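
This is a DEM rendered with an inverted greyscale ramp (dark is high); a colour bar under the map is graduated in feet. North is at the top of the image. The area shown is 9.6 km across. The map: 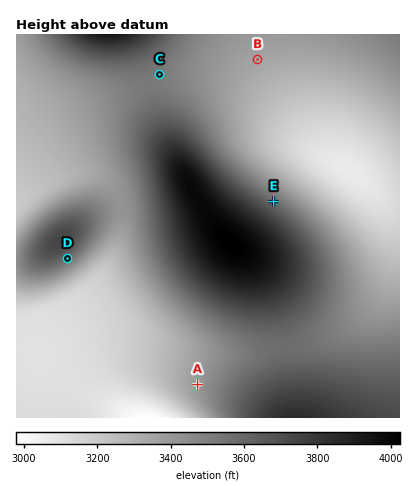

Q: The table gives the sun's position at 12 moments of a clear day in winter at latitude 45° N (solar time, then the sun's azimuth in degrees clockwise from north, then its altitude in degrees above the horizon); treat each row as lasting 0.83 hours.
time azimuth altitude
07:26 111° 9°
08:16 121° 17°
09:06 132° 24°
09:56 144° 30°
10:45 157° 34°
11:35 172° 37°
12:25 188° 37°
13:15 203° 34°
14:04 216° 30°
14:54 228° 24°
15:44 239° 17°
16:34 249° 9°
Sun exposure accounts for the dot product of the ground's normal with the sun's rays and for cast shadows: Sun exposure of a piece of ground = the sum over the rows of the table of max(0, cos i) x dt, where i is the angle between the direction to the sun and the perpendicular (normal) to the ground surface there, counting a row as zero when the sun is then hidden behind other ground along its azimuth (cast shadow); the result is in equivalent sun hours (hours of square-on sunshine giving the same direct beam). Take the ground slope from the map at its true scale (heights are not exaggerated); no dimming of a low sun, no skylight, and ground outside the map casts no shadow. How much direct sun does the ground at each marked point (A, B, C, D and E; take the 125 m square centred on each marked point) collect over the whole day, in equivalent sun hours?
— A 4.1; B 4.3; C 4.2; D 5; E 3.4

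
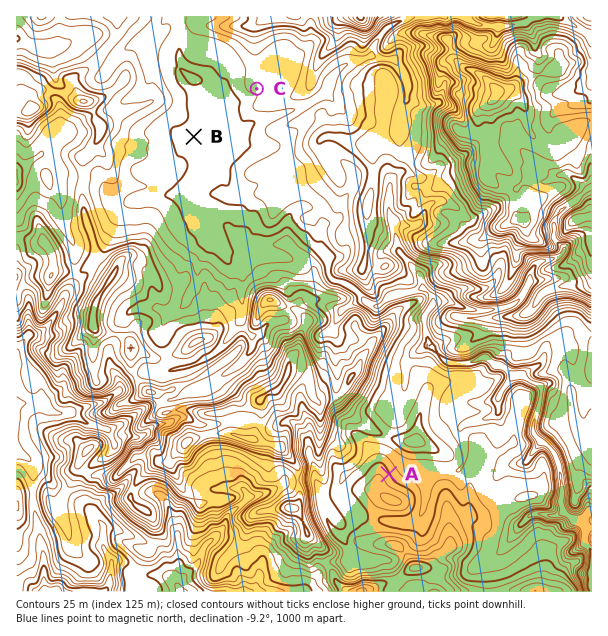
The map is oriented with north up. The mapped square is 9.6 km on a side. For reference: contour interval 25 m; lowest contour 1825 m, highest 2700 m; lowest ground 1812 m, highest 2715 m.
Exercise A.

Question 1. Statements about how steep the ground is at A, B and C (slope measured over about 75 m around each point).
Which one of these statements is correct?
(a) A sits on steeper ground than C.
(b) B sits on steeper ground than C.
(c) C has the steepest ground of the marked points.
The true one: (a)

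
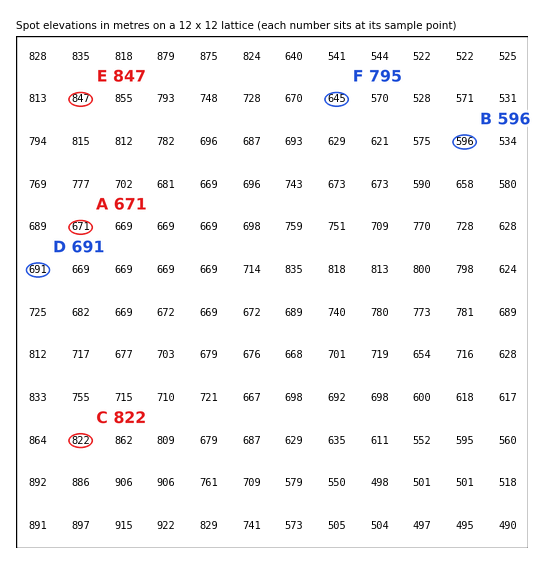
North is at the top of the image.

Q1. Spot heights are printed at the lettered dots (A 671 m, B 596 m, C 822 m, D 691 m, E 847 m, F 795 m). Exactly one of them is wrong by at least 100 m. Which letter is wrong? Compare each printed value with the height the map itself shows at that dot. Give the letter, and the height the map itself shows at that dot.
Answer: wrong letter F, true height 645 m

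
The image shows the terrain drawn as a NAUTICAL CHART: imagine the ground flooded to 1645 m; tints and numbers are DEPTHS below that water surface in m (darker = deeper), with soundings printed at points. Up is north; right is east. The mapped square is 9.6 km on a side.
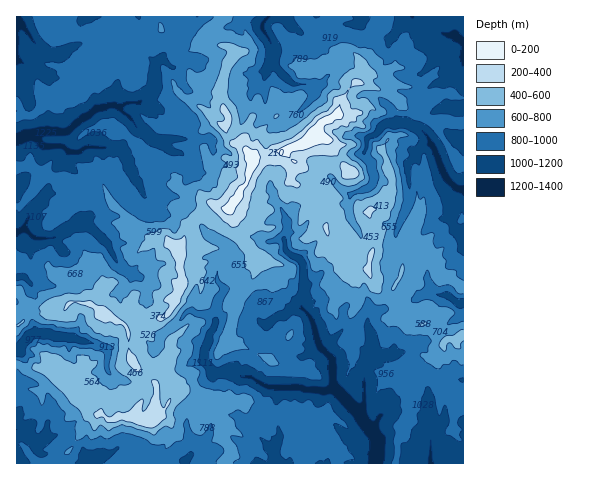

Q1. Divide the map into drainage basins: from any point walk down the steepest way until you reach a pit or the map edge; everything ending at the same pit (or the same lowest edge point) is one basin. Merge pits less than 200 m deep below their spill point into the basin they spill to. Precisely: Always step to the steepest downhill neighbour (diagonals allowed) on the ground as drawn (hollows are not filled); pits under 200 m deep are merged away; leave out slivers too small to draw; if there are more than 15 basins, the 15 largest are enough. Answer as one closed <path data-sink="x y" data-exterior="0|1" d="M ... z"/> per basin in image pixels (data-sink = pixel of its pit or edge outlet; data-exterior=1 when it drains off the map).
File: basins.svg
<path data-sink="376 463" data-exterior="1" d="M286 151l-10 0-10 6-13 1-6 24-15 24-3 2-6 0-13-3-13 9-11 13-2 12-7 9 2 5 3 32-10 23-6 8-16 8-4 0-9-7-7 0-7 6 5 7 2 28 8 11 18 15 1 8-3 24 1-3 12-7 5-13 6-4 10 4 6 7 8-2 6 0 6 3 27-1 7 8 10 5 18 0 9-3 16 8 8 10 0 7-8 16 3 13 89 0 5-10-2-12 5-15 7-11 0-10 2-4-1-33 15-13 11 3 6 15 18 15 4 1 1-54-3 0-5 3-9 0-2 3-17-19-17 2-15-9 2-7-5-10 0-9-10 0-9-3-7-18-13 1-14-13-4-11-7-8-3-7 2-17-10-20-6-6-15-3-8-5 6-18z"/><path data-sink="17 139" data-exterior="1" d="M222 16l-186 1 19 21 49-6 10 23-13 11-14 17-13 12-11 5-14-1-15 16-13 1-5 3 0 46 5 1 10-4 9 9 35 15 13 13 20-2 7 11 6 3 20 23 14 5-20 16-9 19-7 8-9 1-6 7-3 22 16 10 7 1 6-6 7 0 9 7 4 0 12-6 8-6 12-27-3-32-2-5 7-9 2-12 11-13 13-9 19 3 18-26 6-17 0-7-11-14-8-1-4-5-5-11 3-5 0-6-4-7-4-15 7-28 8-12-7-8-18-1-7-4 7-14z"/><path data-sink="463 190" data-exterior="1" d="M361 82l-6 0-4 5-9 14-5 14-14 6-12 19-25 11 9 11-6 18 8 5 15 3 6 6 10 20-2 17 4 10 21 28 16 0 1 2 6 16 9 3 9-1 8-11 4-19 13-11 4-1 15 12 0 10 4 5 9 4 14 11 1-166-16-3-18 2-16-7-23-20z"/><path data-sink="263 28" data-exterior="0" d="M302 16l-56 0-1 16 2 4 0 12-4 4-7 1-9 13-7 28 4 15 4 7 0 6-3 5 7 14 10 3 11 14 13-1 10-6 9 0 26-11 12-19 14-6 3-12 7-12 8-9 6-2 4-7-6-14-10-8-8 1-8 8-13 8-8 3-3-17 5-19-2-4-8-9z"/><path data-sink="17 232" data-exterior="1" d="M31 162l-10 4-5 0 0 100 10 1 9 8 6 1 11-2 10 2 21 0 14-4 8 15 8-5 6 0 7-8 9-19 20-16-14-5-20-23-6-3-7-11-20 2-13-13-35-15z"/><path data-sink="17 350" data-exterior="1" d="M77 302l-9 2-4 5-7 0-7 3-22 2-5 7-7 5 0 37 10 5 23 0 8 11 18 14 20 21 7 0 7 6 24-4 8 6 11 0 3-3 1-35-24-23-3-6 0-18-3-11-23-11-12-11z"/><path data-sink="459 38" data-exterior="0" d="M463 16l-75 0-4 12-14 17-2 12-7 6 4 10-6 9 32 13 23 20 16 7 9-2 24 2z"/><path data-sink="17 20" data-exterior="1" d="M35 16l-19 1 1 102 17-4 15-16 14 1 11-5 13-12 7-10 20-18-10-23-49 6z"/><path data-sink="431 463" data-exterior="1" d="M425 356l-8 4-8 9 1 33-2 4 0 10-7 11-5 15 2 12-4 9 69 1 1-73-5-2-18-15-6-15z"/><path data-sink="17 430" data-exterior="1" d="M18 364l-2 0 0 99 51 1 0-11 13-18 10-25-6-8-20-16-15-18-23 0z"/><path data-sink="276 463" data-exterior="1" d="M241 400l-28 2 7 19-1 14 13 14 0 6-6 8 76 1-1-13 8-16 0-7-8-10-16-8-9 3-18 0-10-5z"/><path data-sink="463 304" data-exterior="1" d="M421 247l-4 1-13 11-4 19-7 10 0 11 5 10-2 7 15 9 17-2 17 19 2-3 9 0 8-4 0-45-15-12-9-4-4-5 0-10z"/><path data-sink="87 463" data-exterior="1" d="M90 410l-10 25-13 18 1 11 92-1 0-4 9-15 2-13 0-6-6-8-10 0-3 5-5 1-9-2-5-5-24 4-7-6-7 0z"/><path data-sink="185 463" data-exterior="1" d="M180 389l-8 4-10 17-7 3 0 4 10 0 6 8-2 19-9 15 0 4 65 1 7-9 0-6-13-14 1-14-7-19-5-4-14 2-6-7z"/><path data-sink="362 17" data-exterior="1" d="M386 16l-82 0 0 6 8 9 2 4-5 19 2 16 9-2 23-17 11 2 7 10 2 0 7-8 0-10 2-5 13-14z"/>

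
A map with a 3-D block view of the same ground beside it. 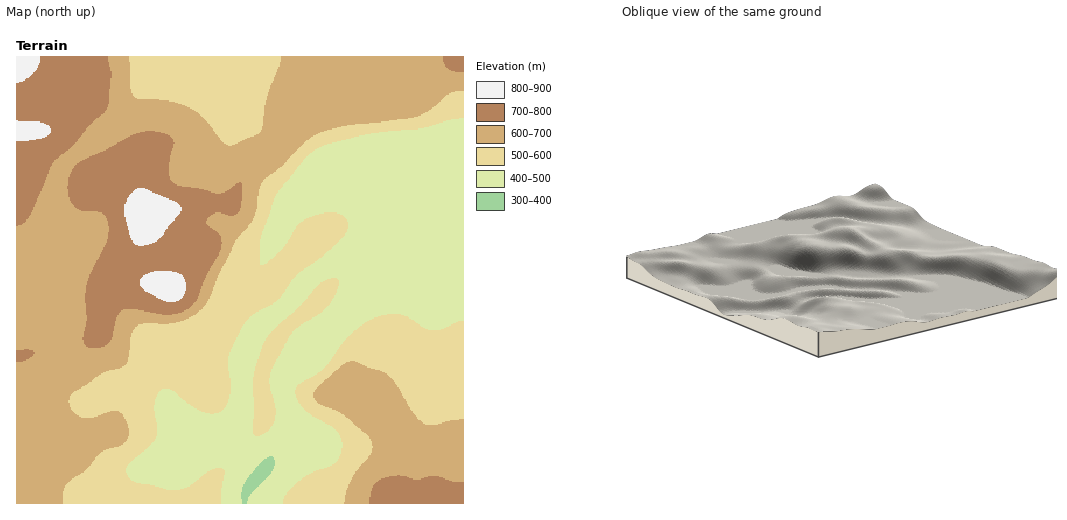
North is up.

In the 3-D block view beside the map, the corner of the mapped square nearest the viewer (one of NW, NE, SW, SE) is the SE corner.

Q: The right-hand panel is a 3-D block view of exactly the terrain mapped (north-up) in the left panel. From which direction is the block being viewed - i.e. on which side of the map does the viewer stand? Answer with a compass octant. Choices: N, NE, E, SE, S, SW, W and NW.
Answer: SE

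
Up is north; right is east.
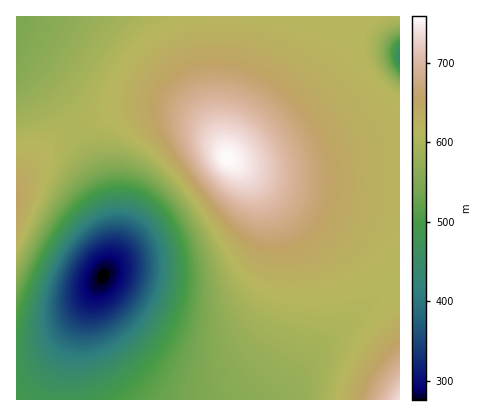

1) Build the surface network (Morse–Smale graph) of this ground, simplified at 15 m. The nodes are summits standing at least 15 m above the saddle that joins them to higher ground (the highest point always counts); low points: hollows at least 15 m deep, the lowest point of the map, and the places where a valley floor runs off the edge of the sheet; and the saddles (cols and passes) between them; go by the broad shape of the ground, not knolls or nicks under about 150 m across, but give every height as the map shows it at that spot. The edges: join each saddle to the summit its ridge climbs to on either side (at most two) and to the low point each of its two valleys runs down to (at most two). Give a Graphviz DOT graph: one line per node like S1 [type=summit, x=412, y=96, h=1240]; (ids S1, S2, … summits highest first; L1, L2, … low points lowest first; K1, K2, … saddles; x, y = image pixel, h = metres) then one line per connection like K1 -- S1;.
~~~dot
graph terrain {
  S1 [type=summit, x=226, y=160, h=759];
  S2 [type=summit, x=400, y=400, h=739];
  S3 [type=summit, x=16, y=202, h=654];
  L1 [type=low, x=102, y=276, h=276];
  L2 [type=low, x=400, y=56, h=444];
  L3 [type=low, x=16, y=18, h=546];
  K1 [type=saddle, x=232, y=16, h=618];
  K2 [type=saddle, x=400, y=286, h=612];
  K3 [type=saddle, x=74, y=128, h=604];
  K1 -- S1;
  K1 -- L2;
  K1 -- L3;
  K2 -- S1;
  K2 -- S2;
  K2 -- L1;
  K3 -- S1;
  K3 -- S3;
  K3 -- L1;
  K3 -- L3;
}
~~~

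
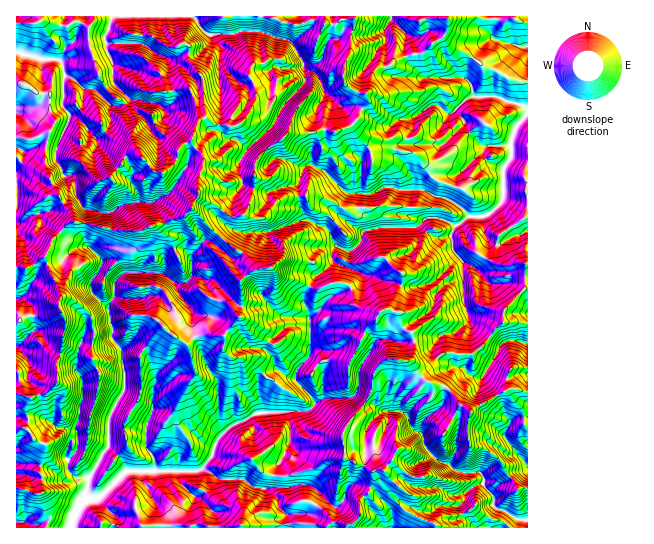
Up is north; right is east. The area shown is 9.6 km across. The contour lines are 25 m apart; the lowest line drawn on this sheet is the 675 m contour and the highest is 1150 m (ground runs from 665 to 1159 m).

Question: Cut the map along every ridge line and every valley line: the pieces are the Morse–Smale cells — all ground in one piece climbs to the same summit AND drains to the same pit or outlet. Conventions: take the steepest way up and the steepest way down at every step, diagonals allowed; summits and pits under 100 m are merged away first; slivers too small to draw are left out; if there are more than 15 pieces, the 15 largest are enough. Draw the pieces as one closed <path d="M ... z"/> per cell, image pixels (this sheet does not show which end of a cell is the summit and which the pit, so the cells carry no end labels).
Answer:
<path d="M193 209l-11 8-12 3-5 4-14 1-10 6-26 0-42-10-13 12 9 6 8 1 12 7 12 12 0 7-10 16 0 7 1 4 16 14 5 24-2 4-22-2-6 5-4 9-3 24 4 4 3 8 0 16-8 32-17-3-5-5-15-7-12 3-10-1 1 110 265 0 1-9 3-4 23-2 8-11 3-8-10-9-38 2 4-21 5-5 8-16 2-20-4-12 22-2 14-13 0-25-18-12 4-4 2-26-3-20-4-6 0-8 5-11-24-9-12-9-16 1-12-14-20-14z"/><path d="M354 16l-337 0-1 205 6 0 8-5 9-1 6 9 14 8 14-11 42 10 26 0 10-6 14-1 5-4 15-4 7-7 0-4 7-10 0-10 4-6 10-2 8 4 22 0 10-4 2-2 0-10 5-10 23-16 6-7 18 1 14-4 14 3 16-7 6-6 3-8 8-10-2-8-9-1-12-7-2-10 2-13 6-11 0-17 2-5z"/><path d="M527 16l-78 0-4 18-23 19-7 0-20 7-8 7-9 1-6 6-3 16-2 3 1 8-8 10-3 8-6 6-16 7-6-3-22 4-18-1-6 7-17 10-11 16 0 24-7 20-5 6-6 2-7-1-13-11-19-9-6 9 0 4 33 32 20 14 12 14 16-1 6 7 28 10 3 0 5-8 10-6 8-10 9 4 7-14 11-8 5-12 13-3 36 0 5-3 16 12 15-1 2 2 0 9 9 14 14 7 15 16 15 0 12-8 10 0z"/><path d="M394 359l-7 0-10 8-4 10 0 10-5 12-21 27-4 9 2 14-1 8 29 14 0 11-4 11-9 8 0 14-7 8 0 4 122 1-5-8-6-3-4-10 5-13 14-10 4 0 8 8 6-7 9-4 3-4-6-14-9-8-11-7-10-1-4-4-1-24 3-8-10-6-16-18-19-6-7-7-8-13z"/><path d="M343 283l-10 0-15 6-8-2-6 10 0 8 4 6 3 20-2 26-4 4 18 12 0 25-14 13-22 2 4 12-2 20-8 16-5 5-4 21 38-2 9 6 1 6-11 16-23 2-3 4 0 9 70-1 0-4 7-8 0-14 9-8 4-11 0-11-29-14 0-26 24-32 5-12 0-10 4-10 10-8 20 2 6-4 2-6-2-16-12-10-3-13-13-3-8 6-19-8-7-20z"/><path d="M421 225l-7 3-36 0-13 3-5 12-11 8-4 12-4 2-8-4-8 10-10 6-6 9 9 3 15-6 10 0 8 4 7 20 19 8 8-6 13 3 3 13 11 8 3 8-2 16-5 4 7 2 4 4 8 0 16-14 20 2 10-2 8-5 23-27-1-3 2-9 23-22 0-10-11-1-12 8-15 0-15-16-14-7-9-14 0-9-2-2-15 1z"/><path d="M61 233l-9 8-7 14 4 16 11 20 1 6-2 10 6 12-2 27-7 19 1 17-8 10-16 5-16-4-1 24 10 2 12-3 15 7 5 5 17 3 8-32 0-16-3-8-4-4 3-24 4-9 6-5 22 2 2-5-5-23-16-14-1-4 0-7 8-9 2-14-12-12z"/><path d="M527 288l-22 21-2 9 1 3-23 27-8 5-10 2-20-2-16 14-8 0-6-6 6 13 7 7 19 6 16 18 9 6 36-20 2-2-1-11 2-7 4-3 15-1z"/><path d="M447 16l-92 0-4 18 0 17-7 15 0 17 13 9 9 1 3-3 3-16 6-6 9-1 15-10 20-4 11-10 6-3 8-10z"/><path d="M45 257l-12 8 3 12-11 17-4 3 12 12-1 12 3 9-16 15-3 1 7 5 6 11-1 12-3 3-9 2 0 14 13 4 17-4 10-8 0-20 4-8 3-22 2-5 0-11-6-12 2-10-1-6-11-20z"/><path d="M507 391l-29 14-7 6-3 8 0 19 5 9 10 1 11 7 9 8 7 14 5-5 13-3 0-43-4-3 0-9-3-7z"/><path d="M510 477l-13 8-6 7-8-8-4 0-14 10-1 7-4 4 1 6 3 6 6 3 7 8 51-1 0-38-10 0z"/><path d="M254 176l-11 5-22 0-8-4-7 0-7 8 0 12 18 8 13 11 11 0 7-7 7-20z"/><path d="M39 215l-5 0-12 6-6 1 0 8 8 11 1 9 8 14 12-7 7-16 8-8-7-6-8-3z"/><path d="M33 265l-4 3-10-1-3 2 1 76 2 0 16-15-3-9 1-12-12-12 4-3 11-17 0-7z"/>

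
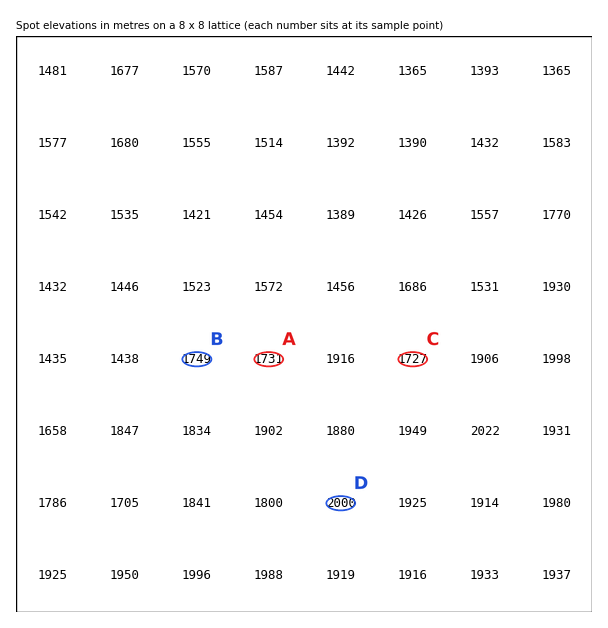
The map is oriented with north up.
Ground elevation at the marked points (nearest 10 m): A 1730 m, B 1750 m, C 1730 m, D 2000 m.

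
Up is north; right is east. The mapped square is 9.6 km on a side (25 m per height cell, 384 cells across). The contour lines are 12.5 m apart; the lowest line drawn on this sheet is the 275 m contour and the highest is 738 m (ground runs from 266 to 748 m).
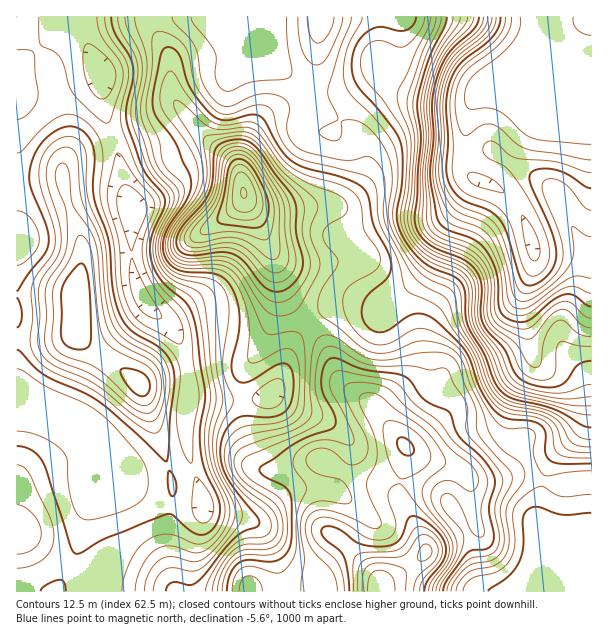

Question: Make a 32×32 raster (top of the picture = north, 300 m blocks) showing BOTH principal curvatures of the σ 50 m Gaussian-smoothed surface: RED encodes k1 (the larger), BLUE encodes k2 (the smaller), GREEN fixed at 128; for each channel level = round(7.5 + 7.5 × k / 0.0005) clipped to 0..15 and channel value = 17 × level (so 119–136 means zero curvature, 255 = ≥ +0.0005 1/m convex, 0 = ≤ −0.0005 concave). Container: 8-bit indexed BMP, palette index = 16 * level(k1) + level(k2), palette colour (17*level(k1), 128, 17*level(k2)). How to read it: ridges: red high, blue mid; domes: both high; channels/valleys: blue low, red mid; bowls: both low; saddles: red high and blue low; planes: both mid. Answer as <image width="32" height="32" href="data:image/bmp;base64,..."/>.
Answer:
<image width="32" height="32" href="data:image/bmp;base64,Qk02CAAAAAAAADYEAAAoAAAAIAAAACAAAAABAAgAAAAAAAAEAAATCwAAEwsAAAABAAAAAAAAAIAAABGAAAAigAAAM4AAAESAAABVgAAAZoAAAHeAAACIgAAAmYAAAKqAAAC7gAAAzIAAAN2AAADugAAA/4AAAACAEQARgBEAIoARADOAEQBEgBEAVYARAGaAEQB3gBEAiIARAJmAEQCqgBEAu4ARAMyAEQDdgBEA7oARAP+AEQAAgCIAEYAiACKAIgAzgCIARIAiAFWAIgBmgCIAd4AiAIiAIgCZgCIAqoAiALuAIgDMgCIA3YAiAO6AIgD/gCIAAIAzABGAMwAigDMAM4AzAESAMwBVgDMAZoAzAHeAMwCIgDMAmYAzAKqAMwC7gDMAzIAzAN2AMwDugDMA/4AzAACARAARgEQAIoBEADOARABEgEQAVYBEAGaARAB3gEQAiIBEAJmARACqgEQAu4BEAMyARADdgEQA7oBEAP+ARAAAgFUAEYBVACKAVQAzgFUARIBVAFWAVQBmgFUAd4BVAIiAVQCZgFUAqoBVALuAVQDMgFUA3YBVAO6AVQD/gFUAAIBmABGAZgAigGYAM4BmAESAZgBVgGYAZoBmAHeAZgCIgGYAmYBmAKqAZgC7gGYAzIBmAN2AZgDugGYA/4BmAACAdwARgHcAIoB3ADOAdwBEgHcAVYB3AGaAdwB3gHcAiIB3AJmAdwCqgHcAu4B3AMyAdwDdgHcA7oB3AP+AdwAAgIgAEYCIACKAiAAzgIgARICIAFWAiABmgIgAd4CIAIiAiACZgIgAqoCIALuAiADMgIgA3YCIAO6AiAD/gIgAAICZABGAmQAigJkAM4CZAESAmQBVgJkAZoCZAHeAmQCIgJkAmYCZAKqAmQC7gJkAzICZAN2AmQDugJkA/4CZAACAqgARgKoAIoCqADOAqgBEgKoAVYCqAGaAqgB3gKoAiICqAJmAqgCqgKoAu4CqAMyAqgDdgKoA7oCqAP+AqgAAgLsAEYC7ACKAuwAzgLsARIC7AFWAuwBmgLsAd4C7AIiAuwCZgLsAqoC7ALuAuwDMgLsA3YC7AO6AuwD/gLsAAIDMABGAzAAigMwAM4DMAESAzABVgMwAZoDMAHeAzACIgMwAmYDMAKqAzAC7gMwAzIDMAN2AzADugMwA/4DMAACA3QARgN0AIoDdADOA3QBEgN0AVYDdAGaA3QB3gN0AiIDdAJmA3QCqgN0Au4DdAMyA3QDdgN0A7oDdAP+A3QAAgO4AEYDuACKA7gAzgO4ARIDuAFWA7gBmgO4Ad4DuAIiA7gCZgO4AqoDuALuA7gDMgO4A3YDuAO6A7gD/gO4AAID/ABGA/wAigP8AM4D/AESA/wBVgP8AZoD/AHeA/wCIgP8AmYD/AKqA/wC7gP8AzID/AN2A/wDugP8A/4D/AIWGd4eHhpaourayuOu5lYeXY3T5yrfSkDBSg4V3d4eHl4aGh4iGhZe4lpG467i0ppV0xPjJ1Pb6oXO1o4WHh4eZqJaGh4eGlqeGcZXmhIKztrflpHST+/3gxeu0hHeHh6mZhoWHh4eHloVRc9NhQqfr6qdzU5T3xpC32YN0doeHmJeGdnZ3d4amllFiwnODxNeVg4OGxtRwctakU2R2hnaXh3Z2dnZ2hreXcILFp7WUo4N1l6impGKF2KeVhJaol5iHhoaHh3Z2t5SQt/vZp5aXp6aXlqWmlcbax8amtcfomJeGh5iHdZbGgZDp6qimx9rJhXSmuLnHx6iFhZaUk5aXh4eHh4WExraApNinl6enqKWCdbjZuZeFhHSWubiTY4aGdnV0c5X2pHCVx7aFZYSTgoWn1reHlZWmxOX6+sSUdoWFdHSGyfmUcHS1tHNDdKWXuMm4hmWFuOjDk5aUopV1hIV2hsfp+6aAdMfHhWJzqMnXyLimhYbm1mNSUWCDlYSWmKfG59jKtJCVucm4hHKn2LaGhqamqPq4hGRSdJaYo7i6uMbGp6eigJanl7eWg7XYl2Vlhpe4+biztJKXt6eCl7nItqV1c3Fip5eGtpeVpaaFZWWGp7bkg2KUsrjIhHKGt9jHhWNxcnWmhoW2p5aVhoZmdYant+WDUGGCyOl0kpe56Md0cYGUlJRkdba2pnV2hnaFlaeo+siEcHCW55STp7j413NwkNSzcVN1uNi4loaHl6fFtbfb6LaDYGPElXRllffYg4DA+PmWgpTH6billZep2dbEpqfFpoRhU7WWZVSF+NmTkMD6/fmllNbnhmRlhrfXtWNThKW3hHF0x6d1dLb3p4NwgLT69/a31rd1dHaWxsWSUWJ1l7eTcYbXloWF19aFc2NAcJC09fr5x7S1t7motqalooR2lIJzuNiFlJbot3VzgnSjkEHW+umlpKaoqLbI2aVyUmNzhKbZuZWTp+mnhoKRuNmTYPf7yHN0hoaFpsjoplBhhYe21riXhoSnybmWgYPHp3PC9vrGYlN0dHWnuOjIgZCmubaGhYV2dYWnuJWQlbeFt/Sz1MNyZHZ2h7iYyOmSgJaohnV1hnZ2hZamhJG3ubj4tUKUxaWGh4enqIfG5nNwhZeGdnd3h3eHlpZ0gpbI6dd0U3Smp5aHl6aHldXlY2B1hoZ3d3eHd4eXh2RSZLf3pmR1hYWFhZamlWWF1/d0UGN2d3d3h4d3h5iGc1N0xeinhIeHd3aGt7d1VHXH96VScYOFd4eHh4eHh4WTlqfWyKeFh4eHhobIt3ZkdrbXtqWWopOGh4eHiIeHhZSoubaUdHZ3h3eFhsnJprWmusrH5/rms5WHh5g="/>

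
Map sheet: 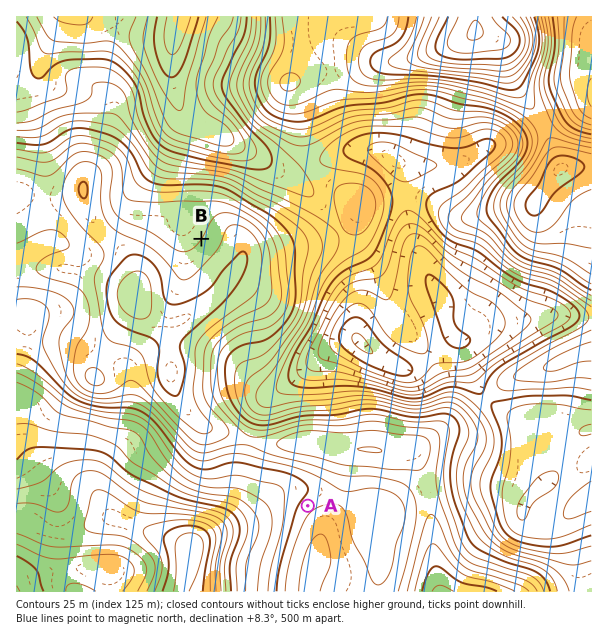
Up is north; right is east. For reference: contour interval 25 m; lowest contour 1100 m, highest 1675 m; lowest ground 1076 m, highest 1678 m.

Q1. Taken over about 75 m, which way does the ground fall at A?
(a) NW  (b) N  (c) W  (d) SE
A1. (a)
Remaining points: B NW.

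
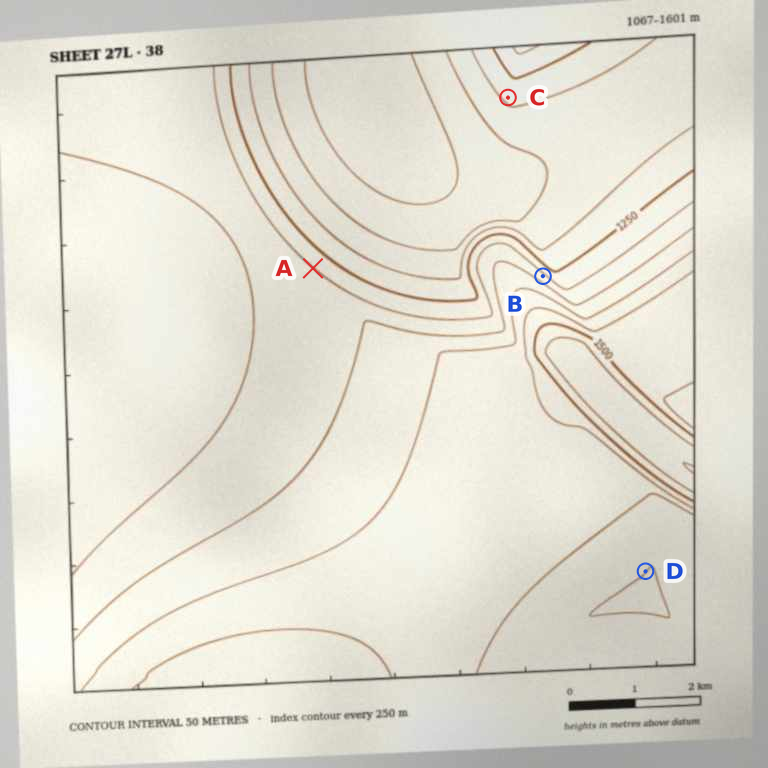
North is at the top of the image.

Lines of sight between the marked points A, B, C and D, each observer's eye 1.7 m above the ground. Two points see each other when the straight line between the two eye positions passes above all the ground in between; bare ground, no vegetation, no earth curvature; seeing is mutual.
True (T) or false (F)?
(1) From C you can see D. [F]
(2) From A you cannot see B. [T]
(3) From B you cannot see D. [T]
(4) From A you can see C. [T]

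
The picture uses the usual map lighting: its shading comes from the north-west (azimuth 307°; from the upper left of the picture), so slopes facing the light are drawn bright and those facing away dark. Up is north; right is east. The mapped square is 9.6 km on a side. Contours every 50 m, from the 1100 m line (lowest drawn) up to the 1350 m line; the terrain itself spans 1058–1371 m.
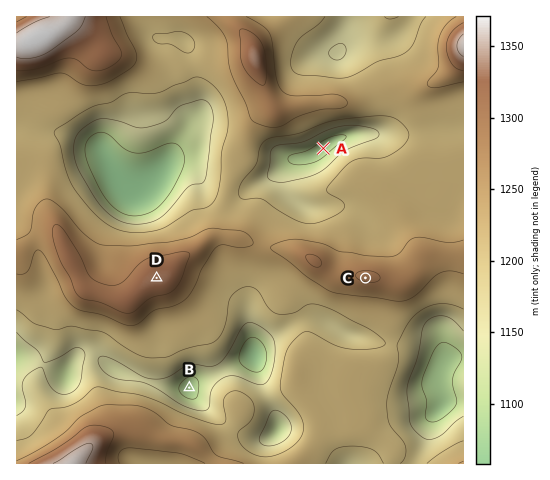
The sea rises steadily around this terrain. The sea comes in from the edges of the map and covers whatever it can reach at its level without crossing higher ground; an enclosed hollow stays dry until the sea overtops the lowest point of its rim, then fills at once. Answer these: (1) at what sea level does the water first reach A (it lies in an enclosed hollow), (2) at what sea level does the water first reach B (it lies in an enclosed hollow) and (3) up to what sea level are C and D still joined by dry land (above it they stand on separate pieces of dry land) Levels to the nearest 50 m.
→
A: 1200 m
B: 1150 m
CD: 1250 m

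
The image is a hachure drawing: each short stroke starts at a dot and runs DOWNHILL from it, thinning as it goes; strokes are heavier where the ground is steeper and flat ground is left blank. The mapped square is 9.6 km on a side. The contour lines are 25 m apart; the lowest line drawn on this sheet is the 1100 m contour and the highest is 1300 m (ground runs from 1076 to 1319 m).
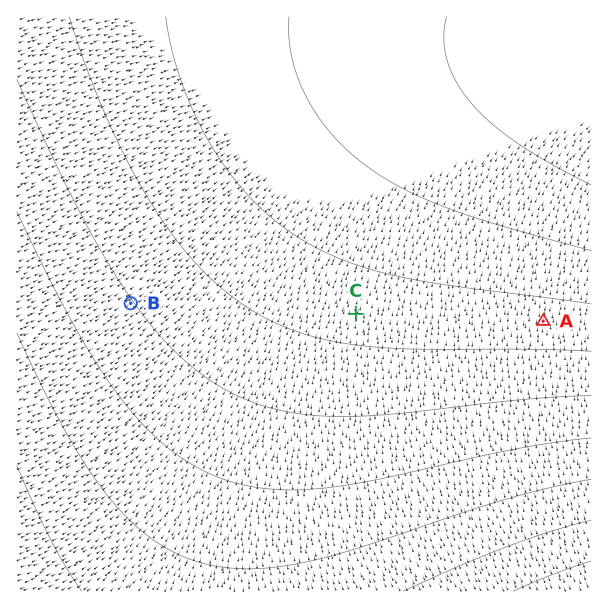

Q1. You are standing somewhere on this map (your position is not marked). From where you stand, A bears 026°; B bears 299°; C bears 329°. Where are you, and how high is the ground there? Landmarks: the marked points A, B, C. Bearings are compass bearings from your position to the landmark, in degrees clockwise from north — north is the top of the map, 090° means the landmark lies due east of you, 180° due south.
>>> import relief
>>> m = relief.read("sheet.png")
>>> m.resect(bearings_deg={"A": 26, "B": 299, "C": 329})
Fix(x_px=461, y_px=488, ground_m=1240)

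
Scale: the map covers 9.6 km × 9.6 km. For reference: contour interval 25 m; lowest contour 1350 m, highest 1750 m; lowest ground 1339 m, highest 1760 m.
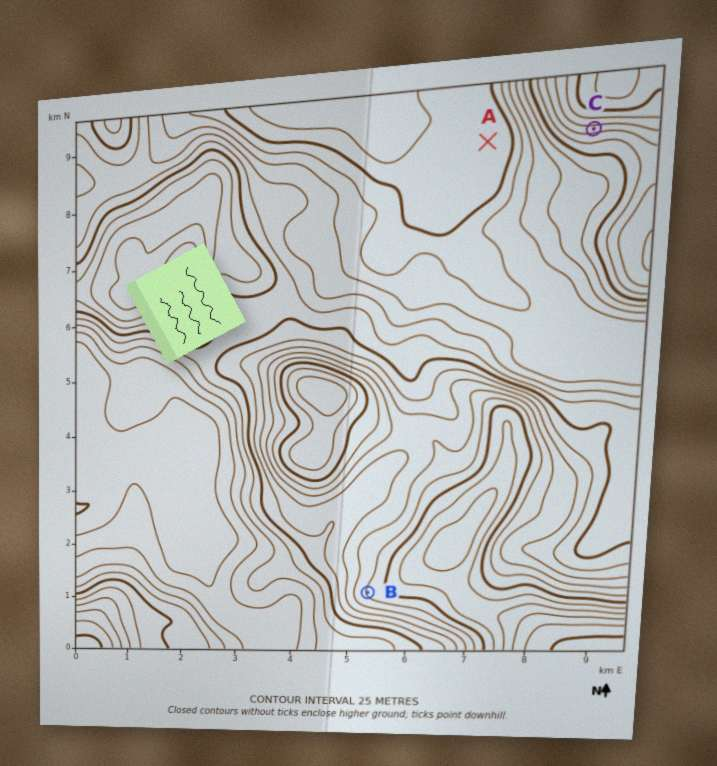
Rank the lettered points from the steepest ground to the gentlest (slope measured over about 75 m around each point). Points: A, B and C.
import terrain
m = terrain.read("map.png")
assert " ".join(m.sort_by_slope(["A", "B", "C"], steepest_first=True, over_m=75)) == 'C B A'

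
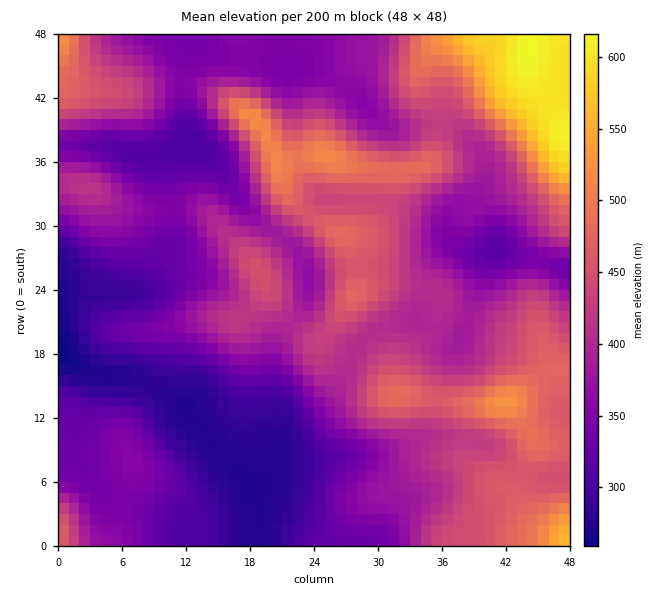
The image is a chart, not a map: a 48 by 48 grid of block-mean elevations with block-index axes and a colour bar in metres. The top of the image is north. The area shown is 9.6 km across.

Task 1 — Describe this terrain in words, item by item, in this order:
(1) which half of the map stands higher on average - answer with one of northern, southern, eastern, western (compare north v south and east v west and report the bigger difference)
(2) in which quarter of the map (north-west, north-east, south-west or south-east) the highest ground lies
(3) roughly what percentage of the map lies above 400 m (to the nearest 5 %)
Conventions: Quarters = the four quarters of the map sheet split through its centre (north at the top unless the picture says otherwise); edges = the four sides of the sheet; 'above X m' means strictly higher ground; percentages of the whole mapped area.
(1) Taken as a whole, the eastern half is higher than the western.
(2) Look to the north-east quarter for the highest ground.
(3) About 45 % of the map lies above 400 m.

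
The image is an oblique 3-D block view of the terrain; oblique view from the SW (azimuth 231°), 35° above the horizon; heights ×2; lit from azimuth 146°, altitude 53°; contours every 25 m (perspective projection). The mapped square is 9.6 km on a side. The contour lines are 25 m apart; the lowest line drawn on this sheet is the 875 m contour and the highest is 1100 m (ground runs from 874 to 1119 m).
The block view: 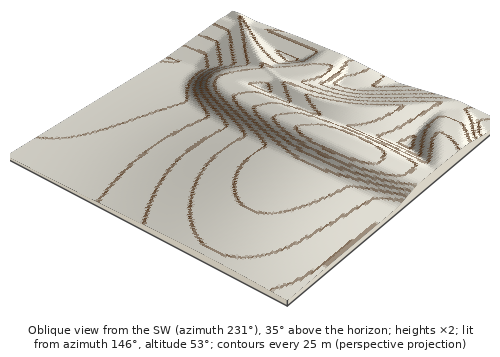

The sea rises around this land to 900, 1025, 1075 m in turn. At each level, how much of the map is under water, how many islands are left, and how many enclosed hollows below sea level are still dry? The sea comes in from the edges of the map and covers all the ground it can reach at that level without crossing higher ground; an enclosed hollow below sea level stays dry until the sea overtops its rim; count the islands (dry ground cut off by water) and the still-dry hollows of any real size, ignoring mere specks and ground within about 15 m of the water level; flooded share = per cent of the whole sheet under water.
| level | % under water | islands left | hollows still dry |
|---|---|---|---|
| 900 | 9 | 0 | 0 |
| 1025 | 81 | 0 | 0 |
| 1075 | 95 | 1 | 0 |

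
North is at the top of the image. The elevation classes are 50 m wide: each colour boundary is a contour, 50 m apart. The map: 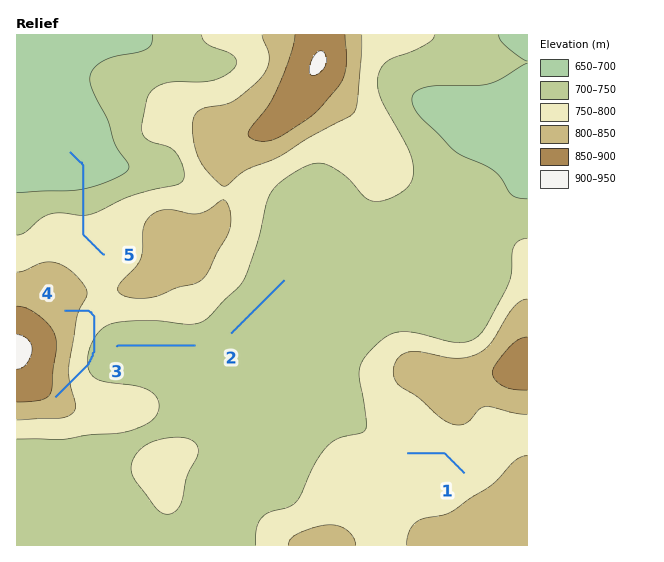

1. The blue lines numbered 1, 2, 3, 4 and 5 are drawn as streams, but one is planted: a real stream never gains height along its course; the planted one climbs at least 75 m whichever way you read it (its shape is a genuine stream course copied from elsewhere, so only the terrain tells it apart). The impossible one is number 4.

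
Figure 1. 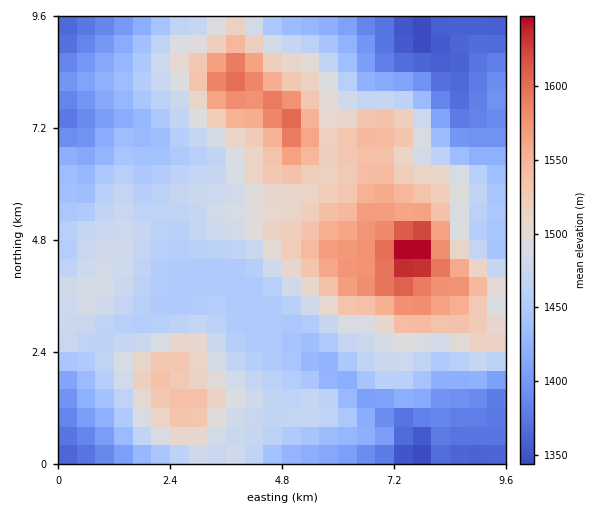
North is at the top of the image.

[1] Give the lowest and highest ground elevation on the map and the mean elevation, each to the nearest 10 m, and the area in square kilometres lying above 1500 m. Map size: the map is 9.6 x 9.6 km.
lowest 1330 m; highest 1660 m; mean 1470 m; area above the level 27.4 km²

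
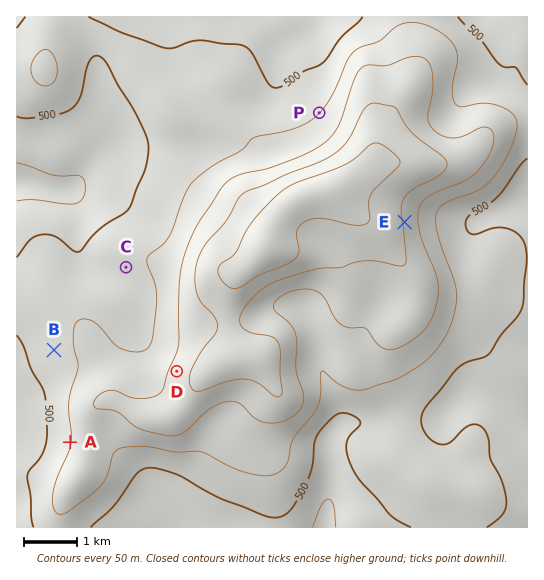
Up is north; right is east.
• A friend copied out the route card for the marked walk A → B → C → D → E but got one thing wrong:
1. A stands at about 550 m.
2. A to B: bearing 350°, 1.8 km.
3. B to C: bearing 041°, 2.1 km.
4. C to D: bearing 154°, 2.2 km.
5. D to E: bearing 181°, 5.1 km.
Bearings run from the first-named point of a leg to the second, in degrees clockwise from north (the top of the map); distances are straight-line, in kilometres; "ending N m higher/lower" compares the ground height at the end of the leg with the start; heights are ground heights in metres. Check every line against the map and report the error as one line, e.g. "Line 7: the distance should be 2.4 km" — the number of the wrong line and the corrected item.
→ Line 5: the bearing should be 057°.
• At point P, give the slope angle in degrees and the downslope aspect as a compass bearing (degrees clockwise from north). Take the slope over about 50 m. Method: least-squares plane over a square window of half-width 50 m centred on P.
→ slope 5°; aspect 314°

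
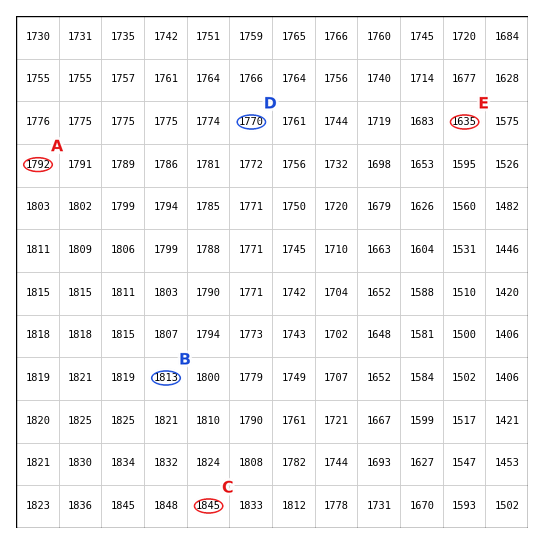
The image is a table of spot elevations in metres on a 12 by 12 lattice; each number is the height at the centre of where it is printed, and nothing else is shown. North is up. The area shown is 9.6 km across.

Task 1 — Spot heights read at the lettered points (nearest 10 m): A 1790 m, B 1810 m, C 1840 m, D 1770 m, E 1630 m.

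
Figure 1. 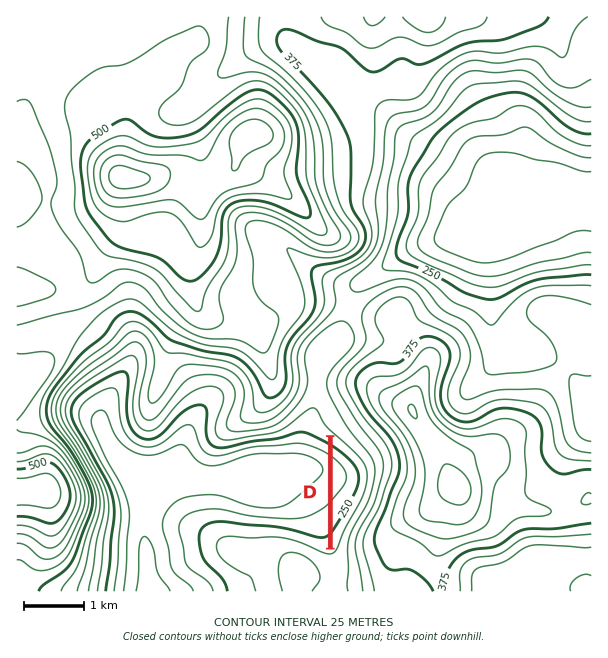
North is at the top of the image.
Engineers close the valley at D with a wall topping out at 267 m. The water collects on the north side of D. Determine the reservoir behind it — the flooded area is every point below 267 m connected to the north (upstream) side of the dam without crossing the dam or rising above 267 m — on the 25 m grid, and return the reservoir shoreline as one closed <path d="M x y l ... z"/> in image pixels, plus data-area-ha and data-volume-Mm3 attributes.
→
<path d="M333 438l0 108 15-28 8-14 8-18 0-16-3-6-11-13-17-13z" data-area-ha="58" data-volume-Mm3="14.71"/>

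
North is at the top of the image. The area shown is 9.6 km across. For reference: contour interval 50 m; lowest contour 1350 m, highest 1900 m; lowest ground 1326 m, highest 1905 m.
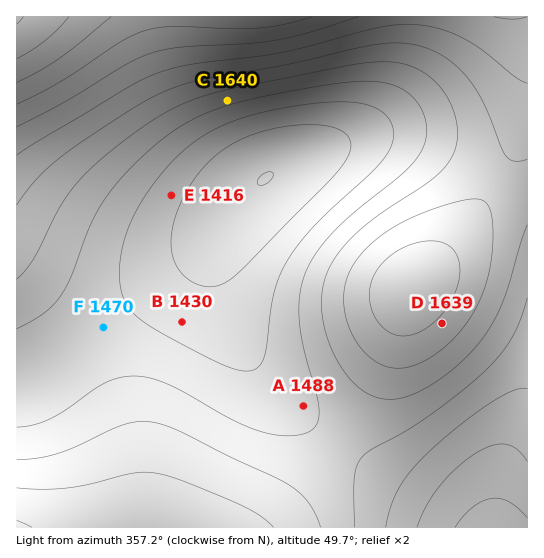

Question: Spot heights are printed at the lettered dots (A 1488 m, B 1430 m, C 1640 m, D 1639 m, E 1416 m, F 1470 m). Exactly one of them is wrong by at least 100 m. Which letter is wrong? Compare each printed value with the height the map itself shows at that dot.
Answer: C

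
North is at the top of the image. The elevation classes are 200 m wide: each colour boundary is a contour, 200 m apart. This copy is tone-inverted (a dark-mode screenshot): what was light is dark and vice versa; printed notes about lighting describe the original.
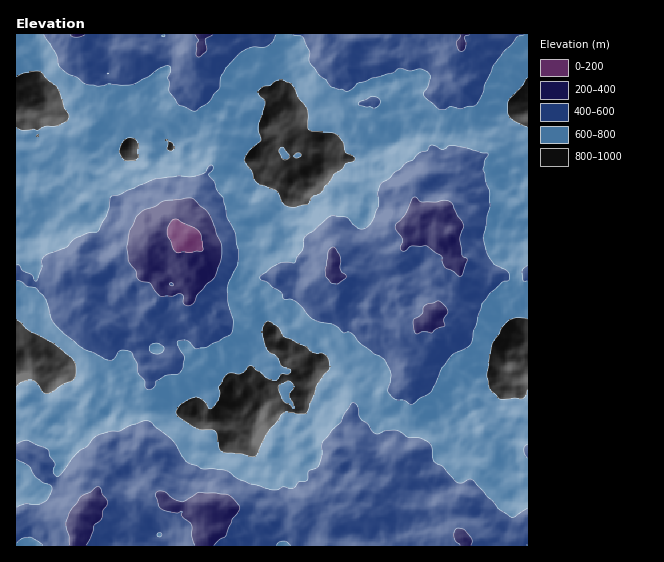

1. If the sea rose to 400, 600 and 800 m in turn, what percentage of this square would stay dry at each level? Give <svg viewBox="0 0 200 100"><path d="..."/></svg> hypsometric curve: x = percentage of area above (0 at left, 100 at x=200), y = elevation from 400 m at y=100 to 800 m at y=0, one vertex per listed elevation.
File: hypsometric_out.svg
<svg viewBox="0 0 200 100"><path d="M187 100l-83-50-85-50"/></svg>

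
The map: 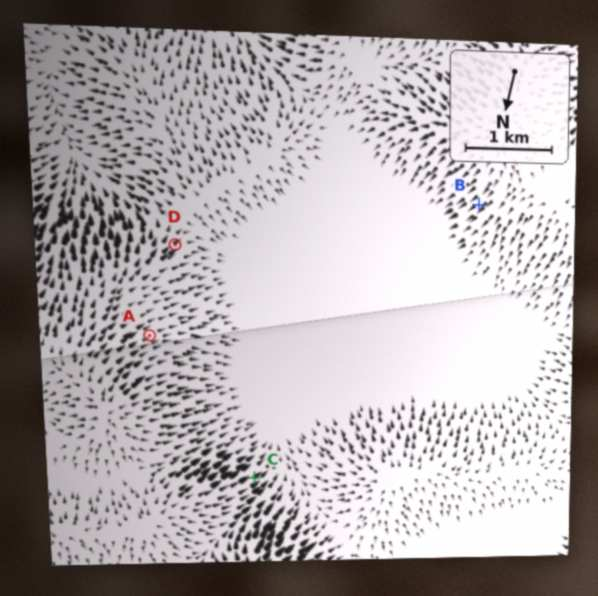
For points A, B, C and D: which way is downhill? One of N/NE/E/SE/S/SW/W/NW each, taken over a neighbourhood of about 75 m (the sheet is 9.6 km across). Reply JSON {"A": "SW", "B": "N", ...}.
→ {"A": "SW", "B": "NE", "C": "SW", "D": "SW"}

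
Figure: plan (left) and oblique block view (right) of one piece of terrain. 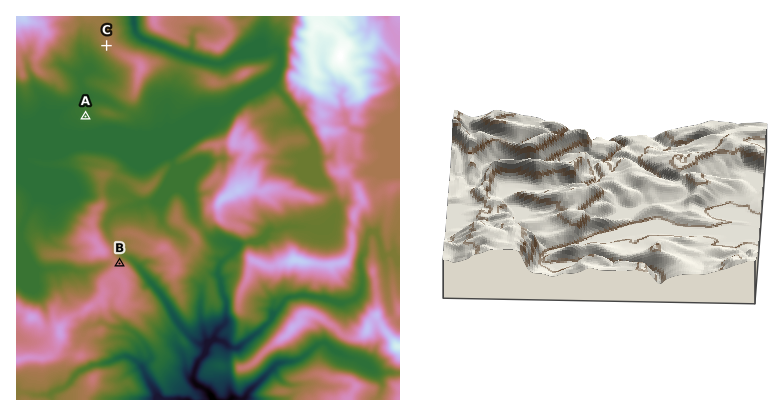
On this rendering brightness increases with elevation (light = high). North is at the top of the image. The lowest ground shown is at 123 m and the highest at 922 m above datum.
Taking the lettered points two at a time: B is higher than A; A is lower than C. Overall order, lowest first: A C B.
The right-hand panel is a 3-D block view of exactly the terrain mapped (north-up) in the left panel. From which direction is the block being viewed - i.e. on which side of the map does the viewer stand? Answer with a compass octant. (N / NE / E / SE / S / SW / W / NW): N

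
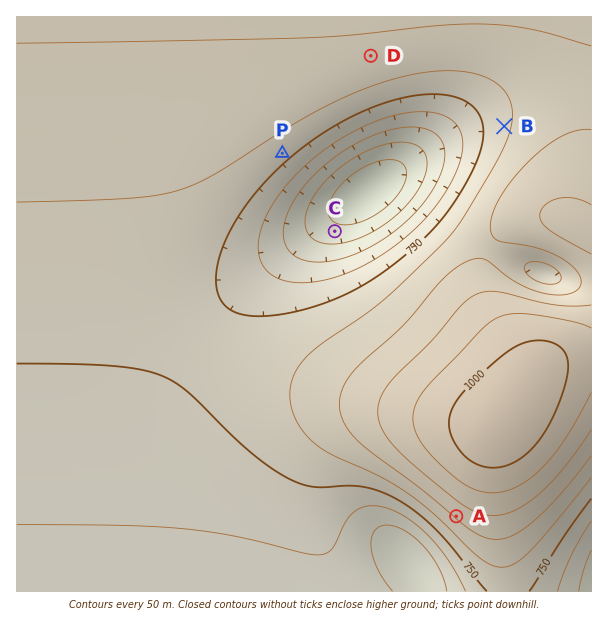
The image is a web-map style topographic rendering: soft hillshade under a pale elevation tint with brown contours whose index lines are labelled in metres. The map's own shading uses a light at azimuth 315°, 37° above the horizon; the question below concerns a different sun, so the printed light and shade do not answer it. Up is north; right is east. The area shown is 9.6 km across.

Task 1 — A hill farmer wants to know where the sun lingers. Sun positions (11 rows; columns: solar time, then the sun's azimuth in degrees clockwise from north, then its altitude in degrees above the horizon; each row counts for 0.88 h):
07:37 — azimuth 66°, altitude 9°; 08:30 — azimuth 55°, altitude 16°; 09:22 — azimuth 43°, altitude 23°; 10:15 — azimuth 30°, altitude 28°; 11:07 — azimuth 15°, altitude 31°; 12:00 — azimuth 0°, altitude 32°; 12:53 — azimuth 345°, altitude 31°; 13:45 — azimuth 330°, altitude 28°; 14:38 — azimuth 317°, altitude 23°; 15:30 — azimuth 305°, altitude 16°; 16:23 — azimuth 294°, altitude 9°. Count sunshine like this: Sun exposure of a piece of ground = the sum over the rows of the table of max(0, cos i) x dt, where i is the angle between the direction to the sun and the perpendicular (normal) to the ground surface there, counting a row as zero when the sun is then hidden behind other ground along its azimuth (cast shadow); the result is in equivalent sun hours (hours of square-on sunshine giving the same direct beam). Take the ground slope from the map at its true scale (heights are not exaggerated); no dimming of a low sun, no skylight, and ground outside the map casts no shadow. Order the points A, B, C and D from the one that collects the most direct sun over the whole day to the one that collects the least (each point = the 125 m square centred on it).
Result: C > B > D > A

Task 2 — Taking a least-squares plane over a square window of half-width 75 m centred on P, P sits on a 7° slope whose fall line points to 141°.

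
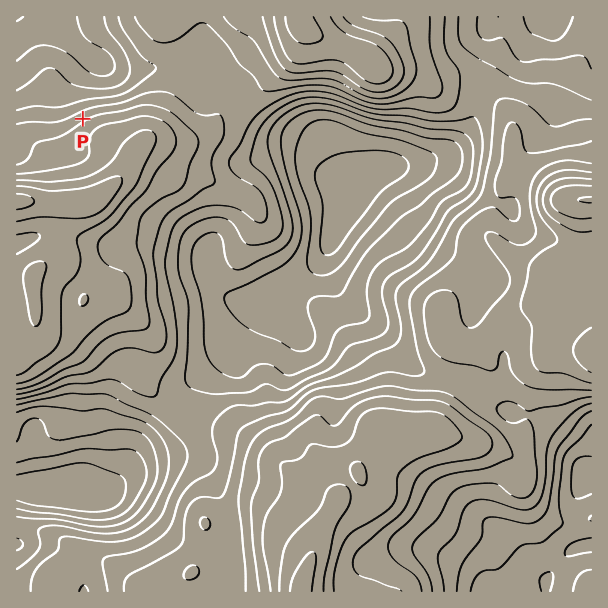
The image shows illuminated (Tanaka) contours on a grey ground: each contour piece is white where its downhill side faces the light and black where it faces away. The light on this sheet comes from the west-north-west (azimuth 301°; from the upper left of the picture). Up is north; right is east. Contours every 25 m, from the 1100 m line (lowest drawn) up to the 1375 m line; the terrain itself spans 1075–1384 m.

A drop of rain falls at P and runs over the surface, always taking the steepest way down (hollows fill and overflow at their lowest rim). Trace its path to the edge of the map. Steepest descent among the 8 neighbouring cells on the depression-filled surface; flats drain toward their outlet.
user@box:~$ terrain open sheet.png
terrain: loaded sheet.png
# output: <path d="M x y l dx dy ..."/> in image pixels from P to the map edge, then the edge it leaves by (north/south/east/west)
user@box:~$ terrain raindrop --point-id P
<path d="M83 119l-9-9 0-24 18-18 0-8-44-43"/>
exit: north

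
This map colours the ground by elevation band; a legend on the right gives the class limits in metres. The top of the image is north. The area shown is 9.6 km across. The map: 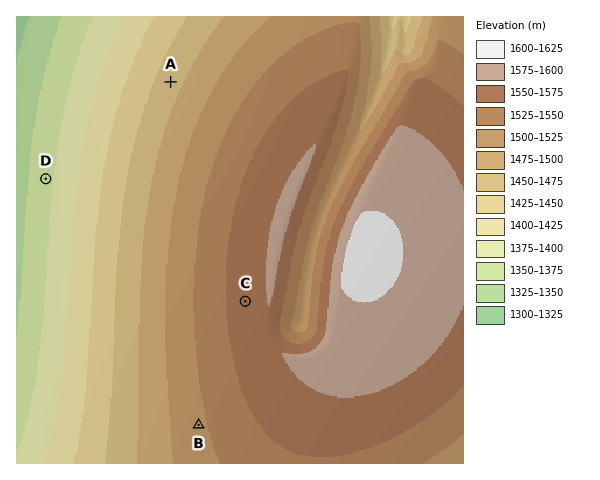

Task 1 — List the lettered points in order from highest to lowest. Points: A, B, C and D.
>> C B A D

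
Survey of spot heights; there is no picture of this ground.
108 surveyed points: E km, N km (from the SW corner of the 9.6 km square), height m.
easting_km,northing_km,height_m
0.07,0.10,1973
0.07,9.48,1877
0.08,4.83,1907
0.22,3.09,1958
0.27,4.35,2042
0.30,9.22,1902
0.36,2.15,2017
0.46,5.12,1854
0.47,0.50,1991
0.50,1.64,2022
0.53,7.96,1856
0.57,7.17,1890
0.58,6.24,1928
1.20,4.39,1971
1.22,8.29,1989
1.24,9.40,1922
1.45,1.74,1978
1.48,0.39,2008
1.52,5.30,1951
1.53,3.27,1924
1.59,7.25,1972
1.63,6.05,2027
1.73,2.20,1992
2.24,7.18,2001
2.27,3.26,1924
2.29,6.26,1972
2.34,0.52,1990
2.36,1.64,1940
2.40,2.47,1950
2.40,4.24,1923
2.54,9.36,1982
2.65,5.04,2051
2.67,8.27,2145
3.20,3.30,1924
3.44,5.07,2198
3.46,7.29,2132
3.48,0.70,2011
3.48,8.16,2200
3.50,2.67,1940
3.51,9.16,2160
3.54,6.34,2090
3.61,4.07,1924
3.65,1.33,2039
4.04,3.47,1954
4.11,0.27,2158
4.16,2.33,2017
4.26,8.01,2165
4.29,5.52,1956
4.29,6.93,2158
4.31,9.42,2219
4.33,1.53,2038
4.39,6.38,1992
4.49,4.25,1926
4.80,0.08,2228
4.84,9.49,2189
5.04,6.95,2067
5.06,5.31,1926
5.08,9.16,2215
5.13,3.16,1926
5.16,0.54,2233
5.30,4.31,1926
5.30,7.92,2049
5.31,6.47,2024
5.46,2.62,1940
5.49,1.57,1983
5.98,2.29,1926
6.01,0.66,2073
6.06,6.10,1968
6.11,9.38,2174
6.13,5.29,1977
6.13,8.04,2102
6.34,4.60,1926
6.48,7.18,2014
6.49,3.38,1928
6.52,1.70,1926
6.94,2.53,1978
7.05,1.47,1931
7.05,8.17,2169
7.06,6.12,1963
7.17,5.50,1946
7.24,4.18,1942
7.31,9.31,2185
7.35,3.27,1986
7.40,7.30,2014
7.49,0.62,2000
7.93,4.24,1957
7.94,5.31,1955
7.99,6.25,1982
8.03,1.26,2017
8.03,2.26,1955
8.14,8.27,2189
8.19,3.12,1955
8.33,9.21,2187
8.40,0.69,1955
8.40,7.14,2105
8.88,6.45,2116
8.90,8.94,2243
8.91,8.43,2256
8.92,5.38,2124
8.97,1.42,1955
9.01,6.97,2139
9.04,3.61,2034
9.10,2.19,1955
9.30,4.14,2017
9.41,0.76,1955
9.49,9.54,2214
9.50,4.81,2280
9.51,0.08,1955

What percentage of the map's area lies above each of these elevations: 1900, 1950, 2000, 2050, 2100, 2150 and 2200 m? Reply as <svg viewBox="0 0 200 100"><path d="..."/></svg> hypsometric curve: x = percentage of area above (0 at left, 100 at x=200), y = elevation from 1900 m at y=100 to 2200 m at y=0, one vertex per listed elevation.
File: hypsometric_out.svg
<svg viewBox="0 0 200 100"><path d="M192 100l-45-17-54-16-30-17-18-17-13-16-20-17"/></svg>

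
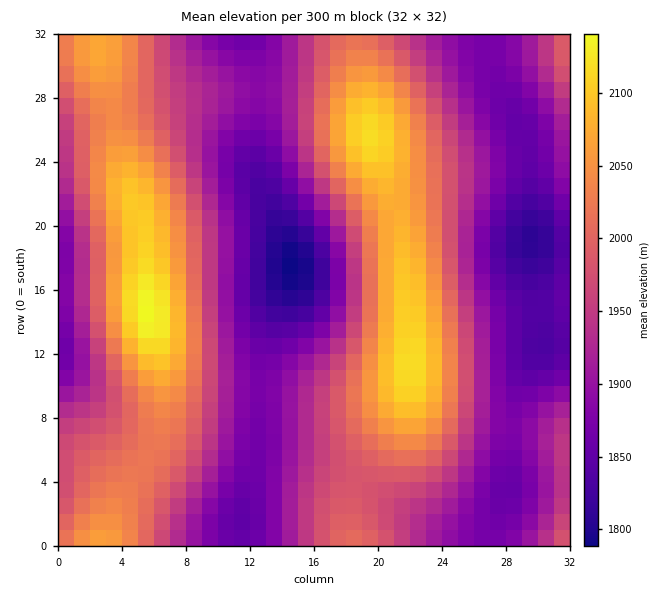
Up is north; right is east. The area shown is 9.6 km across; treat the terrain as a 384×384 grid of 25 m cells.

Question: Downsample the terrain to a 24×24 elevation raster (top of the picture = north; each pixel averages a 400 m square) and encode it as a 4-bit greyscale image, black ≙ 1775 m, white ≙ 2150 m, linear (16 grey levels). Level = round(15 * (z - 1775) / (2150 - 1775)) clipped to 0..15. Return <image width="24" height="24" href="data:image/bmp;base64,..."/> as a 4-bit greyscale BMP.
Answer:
<image width="24" height="24" href="data:image/bmp;base64,Qk2WAQAAAAAAAHYAAAAoAAAAGAAAABgAAAABAAQAAAAAACABAAATCwAAEwsAABAAAAAAAAAAAAAAABEREQAiIiIAMzMzAERERABVVVUAZmZmAHd3dwCIiIgAmZmZAKqqqgC7u7sAzMzMAN3d3QDu7u4A////AKu6h1Q0V4mYdlREaJq6l1QzV4mIdlREV4qqmGQ0V4iId2QzVomqqXVEVoiJmHVEVomaqYZEVniaqoZEV3iJqoZEVnmry5ZEVmeJqpZEVom83KdUVVaKu5dUVnm97adDNEab3KdURWi97adDM0at7aZDNFet7adDI0e+7aZDI0ac3JZDI1i+7ZYyETac3JZDI1i+7JYyESWc24UyI0i93JZCESac24UyIli925ZCETasyoUyElnN24YyI1isyoUyI2nNynUyJHm8yoZDNHrMuXUyNYvdyoZDNHq7qGQzRqzdyoZDNXq6mGVEV63tuXVDRYq6l2VUV6zduGVDRpu6l2ZVV5vLp2REV6u6h2VEV5q6hlREaKzKh1REV4qpdlRFaA=="/>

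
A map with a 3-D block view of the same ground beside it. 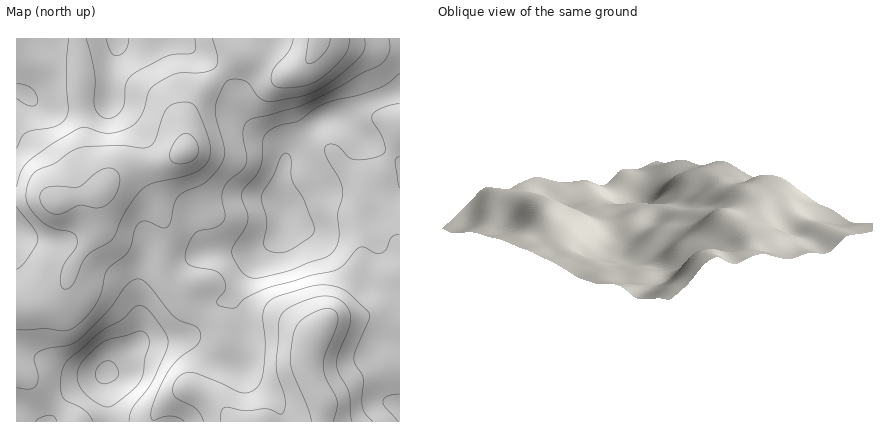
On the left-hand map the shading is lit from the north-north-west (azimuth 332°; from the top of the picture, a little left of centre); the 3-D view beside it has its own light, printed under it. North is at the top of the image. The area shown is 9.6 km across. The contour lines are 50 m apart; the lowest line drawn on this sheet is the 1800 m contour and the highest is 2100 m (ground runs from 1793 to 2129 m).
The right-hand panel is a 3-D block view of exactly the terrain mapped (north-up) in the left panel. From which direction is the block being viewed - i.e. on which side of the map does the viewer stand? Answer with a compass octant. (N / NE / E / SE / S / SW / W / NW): NE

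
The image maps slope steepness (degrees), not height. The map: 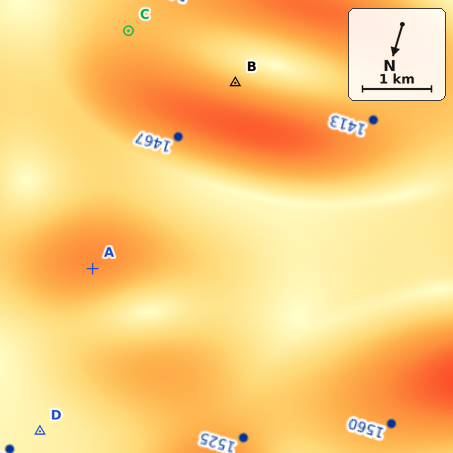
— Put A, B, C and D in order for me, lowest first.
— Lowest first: B C A D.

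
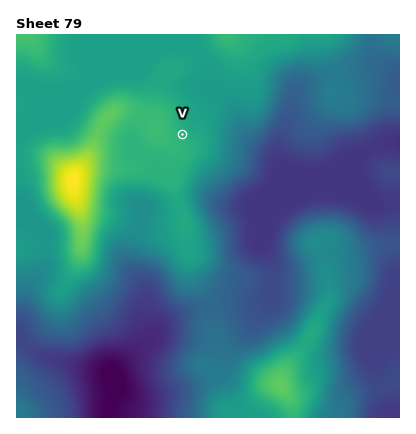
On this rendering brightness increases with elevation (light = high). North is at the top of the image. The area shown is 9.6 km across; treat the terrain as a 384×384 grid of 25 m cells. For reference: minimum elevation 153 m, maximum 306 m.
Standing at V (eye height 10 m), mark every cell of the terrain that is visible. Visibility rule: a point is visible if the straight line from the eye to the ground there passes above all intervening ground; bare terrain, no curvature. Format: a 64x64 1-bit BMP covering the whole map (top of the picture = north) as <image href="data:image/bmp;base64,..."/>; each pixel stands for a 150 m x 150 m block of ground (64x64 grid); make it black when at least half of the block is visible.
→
<image width="64" height="64" href="data:image/bmp;base64,Qk0+AgAAAAAAAD4AAAAoAAAAQAAAAEAAAAABAAEAAAAAAAACAAATCwAAEwsAAAIAAAAAAAAA////AAAAAADwAAAB/AAAAOAAAAH8AAAAwAAAAP4AAAAAAAAA/gAAAAAAAAD/AAAAAAAAAH/wAAAAAAAAP/gAAAAAAAA/+AAAAAAAAD/8AAAAAAAAH/4AAAAAAAAf/gAAAAAAAB//AAAAAAAAH/+AAAAAAAAf/4AAAAAAAB//wAAAAAAAD//AAAAAAAAP/+AAAAAAAA//4AAAAAAAD//wAAAAAAAP//AAAAAAAA//+AAAAAAAD//4AAAAAAAf//gAAAAAAB//+AAABAAAH//4AAAMAAAQf/gAAAwAAAAf+AAAHAAHAB/gAQAcAAfAH8ADAB4AA8AP8A8AHgADgA/8DwAfAAcAD/4fAB8APwAH//8AHwA+AAP//wAfABwAA///AB8AGAAB//8APwAAAAH//wA/AAAAAf//AD8AAAAA//8APwBwAAD//wA/wfAAAP//AD//8AAA//8AP//4AAH//wAf//wAAf//AA/z/gAD9/8AB8H/AAfz/wAHwf+AB/P/AAPB/4AH/8cAA8H/wwf/gwAB4f//g/+BAAD5//+B/wEAAHj//wH/AAAAMD//AP8AAAAAH/8AfgAAAAA//wB8AAAAAP//ADwAAAAB//8APgAAAAD//4A+AAAAAH//gH4AAAAAD//w/wcAAAwP///+HwAAHg////4ffgB/P////A/+AP/////4Dw=="/>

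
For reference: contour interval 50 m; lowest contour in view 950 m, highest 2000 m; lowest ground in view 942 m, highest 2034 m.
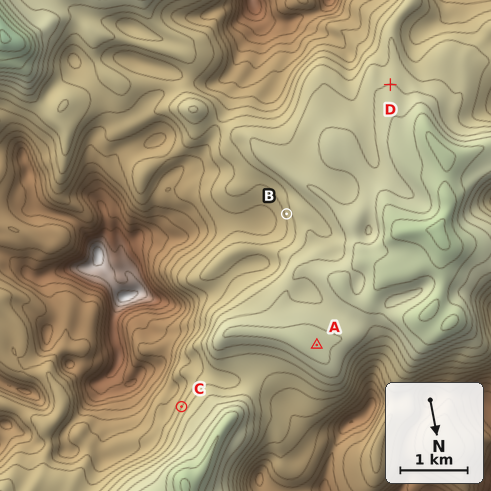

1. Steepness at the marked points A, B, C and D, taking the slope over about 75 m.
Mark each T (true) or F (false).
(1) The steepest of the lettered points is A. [F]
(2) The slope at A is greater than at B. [F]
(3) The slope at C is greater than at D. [T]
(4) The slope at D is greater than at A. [T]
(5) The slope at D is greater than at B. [F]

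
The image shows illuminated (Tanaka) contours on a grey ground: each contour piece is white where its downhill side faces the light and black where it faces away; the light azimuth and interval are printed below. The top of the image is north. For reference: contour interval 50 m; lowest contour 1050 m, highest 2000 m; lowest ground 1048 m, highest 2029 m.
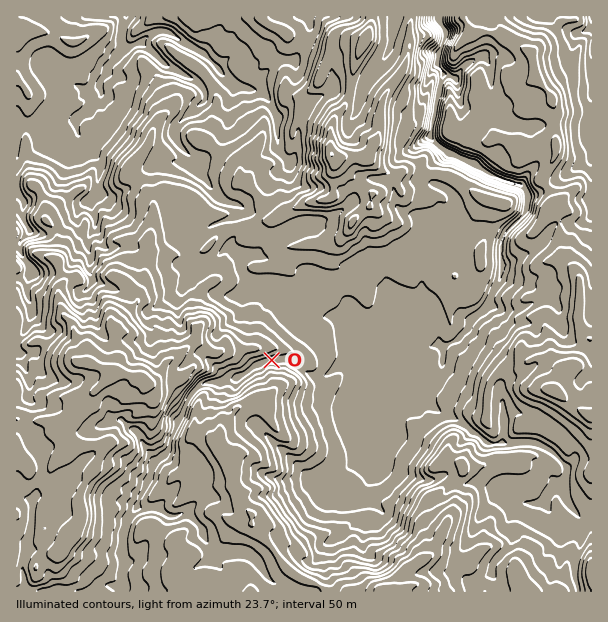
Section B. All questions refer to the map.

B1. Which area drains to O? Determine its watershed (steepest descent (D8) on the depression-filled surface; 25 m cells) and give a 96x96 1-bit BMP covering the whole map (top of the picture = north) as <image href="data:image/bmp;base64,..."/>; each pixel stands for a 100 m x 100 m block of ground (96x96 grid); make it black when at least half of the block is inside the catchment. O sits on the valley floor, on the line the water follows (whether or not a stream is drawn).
<image width="96" height="96" href="data:image/bmp;base64,Qk2+BAAAAAAAAD4AAAAoAAAAYAAAAGAAAAABAAEAAAAAAIAEAAATCwAAEwsAAAIAAAAAAAAA////AAAAAAD////////gAAAAAAD////////AAAAAAAD///////4AAAAAAAD///////wAAAAAAAD///////gAAAAAAAD///////AAAAAAAAD//////+AAAAAAAAD//////+AAAAAAAAD//////8AAAAAAAAD//////4AAAAAAAAD//////wAAAAAAAAD//////gAAAAAAAAD//////gAAAAAAAAD//////gAAAAAAAAD//////AAAAAAAAAD/////+AAAAAAAAAD/////+AAAAAAAAAD/////8AAAAAAAAAD/////8AAAAAAAAAD/////8AAAAAAAAAD/////8AAAAAAAAAD/////4AAAAAAAAAD/////4AAAAAAAAAD/////wAAAAAAAAAD/////wAAAAAAAAAD/////wAAAAAAAAAD/////wAAAAAAAAAD/////wAAAAAAAAAD/////4AAAAAAAAAAAH///8AAAAAAAAAAAH///+AAAAAAAAAAAD////gAAAAAAAAAAB////8AAAAAAAAAAB////+AAAAAAAAAAA////+AAAAAAAAAAAfn//+AAAAAAAAAAAED//+AAAAAAAAAAAAB//+AAAAAAAAAAAAB//+AAAAAAAAAAAAAf/8AAAAAAAAAAAAAPH8AAAAAAAAAAAAAGAAAAAAAAAAAAAAAAAAAAAAAAAAAAAAAAAAAAAAAAAAAAAAAAAAAAAAAAAAAAAAAAAAAAAAAAAAAAAAAAAAAAAAAAAAAAAAAAAAAAAAAAAAAAAAAAAAAAAAAAAAAAAAAAAAAAAAAAAAAAAAAAAAAAAAAAAAAAAAAAAAAAAAAAAAAAAAAAAAAAAAAAAAAAAAAAAAAAAAAAAAAAAAAAAAAAAAAAAAAAAAAAAAAAAAAAAAAAAAAAAAAAAAAAAAAAAAAAAAAAAAAAAAAAAAAAAAAAAAAAAAAAAAAAAAAAAAAAAAAAAAAAAAAAAAAAAAAAAAAAAAAAAAAAAAAAAAAAAAAAAAAAAAAAAAAAAAAAAAAAAAAAAAAAAAAAAAAAAAAAAAAAAAAAAAAAAAAAAAAAAAAAAAAAAAAAAAAAAAAAAAAAAAAAAAAAAAAAAAAAAAAAAAAAAAAAAAAAAAAAAAAAAAAAAAAAAAAAAAAAAAAAAAAAAAAAAAAAAAAAAAAAAAAAAAAAAAAAAAAAAAAAAAAAAAAAAAAAAAAAAAAAAAAAAAAAAAAAAAAAAAAAAAAAAAAAAAAAAAAAAAAAAAAAAAAAAAAAAAAAAAAAAAAAAAAAAAAAAAAAAAAAAAAAAAAAAAAAAAAAAAAAAAAAAAAAAAAAAAAAAAAAAAAAAAAAAAAAAAAAAAAAAAAAAAAAAAAAAAAAAAAAAAAAAAAAAAAAAAAAAAAAAAAAAAAAAAAAAAAAAAAAAAAAAAAAAAAAAAAAAAAAAAAAAAAAAAAAAAAAAAAAAAAAAAAAAAAAAAAAAAAAAAAAAAAAAAAAAAAAAAAAAAAAAAAAAAAAAAAAAAAAAAAAAAAAAAAAAAAAAAAAAAAAAAAAAAA="/>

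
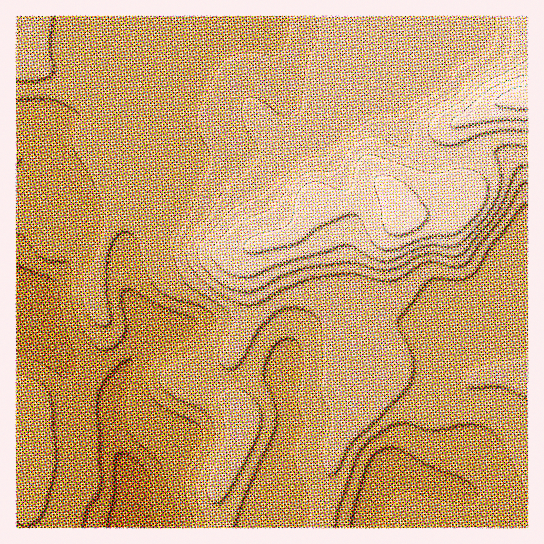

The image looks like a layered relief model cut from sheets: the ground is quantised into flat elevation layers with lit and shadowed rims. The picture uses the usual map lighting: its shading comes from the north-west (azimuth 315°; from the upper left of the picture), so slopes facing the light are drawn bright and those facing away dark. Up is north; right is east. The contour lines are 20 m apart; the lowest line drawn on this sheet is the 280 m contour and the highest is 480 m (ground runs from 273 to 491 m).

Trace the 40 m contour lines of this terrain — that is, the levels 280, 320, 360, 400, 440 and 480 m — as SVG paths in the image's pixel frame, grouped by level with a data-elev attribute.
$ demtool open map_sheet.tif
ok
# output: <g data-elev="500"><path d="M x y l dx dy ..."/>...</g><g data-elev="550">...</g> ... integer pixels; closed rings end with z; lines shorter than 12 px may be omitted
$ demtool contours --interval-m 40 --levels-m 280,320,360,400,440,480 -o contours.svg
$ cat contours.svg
<g data-elev="280"><path d="M107 527l7-33 1-33 3-7 4-1 7 2 8 6 11 13 3 11 2 25 4 17"/></g><g data-elev="320"><path d="M351 527l3-18 13-44 7-10 11-6 8-1 8 2 30 17 32 12 10 7 4 7 0 8-3 2-5 1-30-5-25-7-9 0-8 6-10 12-5 9-1 8"/><path d="M17 522l6 4 6 0 8-5 5-6 4-9 8-29 2-19-4-52-3-13-6-8-8-5-9-4-9 0"/><path d="M17 233l8 5 11 15 7 5 8 3 15 1 4 2 1 6 0 25 4 18 10 20 14 16 6 2 8-3 7-6 4-7 2-12-5-25 1-6 4-3 8 2 25 15 31 11 6 5 2 5-3 7-41 27-6 8-2 10 2 12 9 11 13 10 25 11 7 7-1 11-13 26-4 16 1 14 10 30"/></g><g data-elev="360"><path d="M214 503l7-1 8-9 24-46 8-21 0-13-4-11-10-9-12-5-10 1-6 5-2 4 0 5 7 19 1 9-2 11-16 43 0 11 3 4z"/><path d="M527 356l-33 6-14 4-10 7-4 4-1 5 2 4 4 2 23-2 9 1 24 11"/><path d="M17 81l24-1 7-2 5-4 1-7-4-24 4-26"/><path d="M289 17l-2 18-4 12-4 6-5 2-24-2-16 2-11 6-9 13-15 36-3 11 2 10 11 20 0 12-19 48-14 27-3 16 5 16 8 13 34 23 11 11 1 5-1 5-10 20-3 8 2 8 6 6 7 0 6-5 20-34 11-12 11-7 9-3 9 0 12 5 8 6 2 10 2 30-2 34 8 17 1 9-1 11-7 20-1 8 3 11 5 6 2 1 4-2 17-31 27-25 26-27 6-9 2-11 0-12-4-13-11-19 0-5 2-5 30-37 7-2 22 2 8-2 6-4 6-7 12-21 30-38 6-4"/></g><g data-elev="400"><path d="M494 17l-1 24-2 6-5 6-25 12-20 22-40 27-8 3-18 1-8 3-18 14-20 19-24 6-43 34-29 15-10 8-22 25-4 8 1 8 7 11 14 13 14 8 13 2 12-2 27-15 25-8 39-5 28 8 10 0 11-2 19-11 9-3 8-1 17 4 7-1 8-5 30-37 8-15 13-29 4-3 6-2"/></g><g data-elev="440"><path d="M249 253l10-1 35-7 8-4 17-14 32-13 4 1 4 3 13 24 6 5 6 3 13-1 33-12 23-2 13-8 15-16 6-14 1-14-7-9-12-5-11-1-19 5-9 0-55-18-9 0-5 3-4 4-5 23-5 5-8 0-22-8-7 0-7 4-7 11-3 20-3 6-8 5-23 6-11 5-4 4-1 4 2 4z"/><path d="M527 59l-14 10-28 14-24 18-24 14-7 7-2 7 1 6 5 6 7 3 6 2 10-2 21-8 15-4 16-2 18 1"/></g><g data-elev="480"><path d="M527 85l-10 2-12 6-7 5-3 5 2 3 5 1 25 3"/></g>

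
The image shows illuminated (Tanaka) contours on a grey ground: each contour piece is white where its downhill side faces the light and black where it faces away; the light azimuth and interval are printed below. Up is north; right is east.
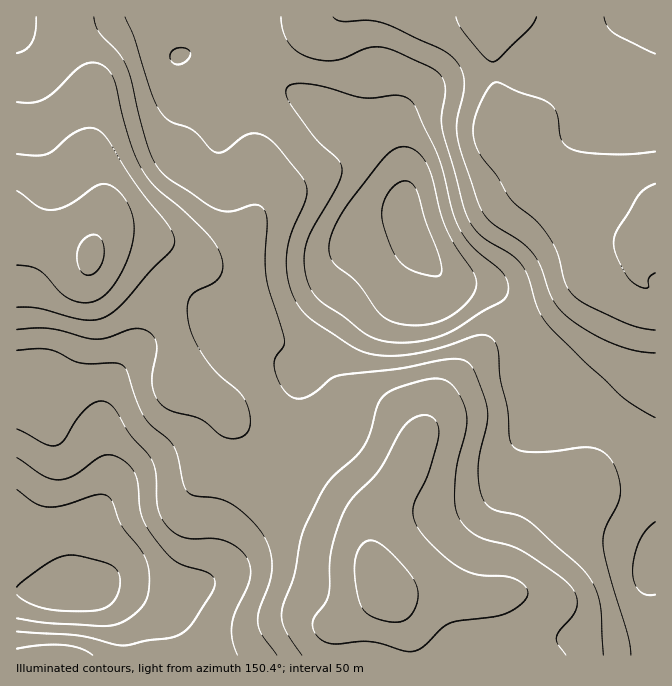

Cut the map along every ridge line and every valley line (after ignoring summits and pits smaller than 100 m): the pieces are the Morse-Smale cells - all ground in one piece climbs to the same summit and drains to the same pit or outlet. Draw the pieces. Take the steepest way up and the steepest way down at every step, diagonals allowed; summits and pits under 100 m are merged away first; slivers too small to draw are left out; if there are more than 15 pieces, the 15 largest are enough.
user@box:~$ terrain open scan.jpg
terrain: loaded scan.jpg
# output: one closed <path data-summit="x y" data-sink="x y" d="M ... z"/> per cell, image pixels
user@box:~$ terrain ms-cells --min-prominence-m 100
<path data-summit="414 237" data-sink="90 257" d="M214 16l-198 1 0 203 21 11 35 12 16 8 3 2 0 5 6 6 31 17 18 16 10 10 15 23 7 23 1 27 31 16 19 16 12 20 17 21 9 18 25-13 9-11 3-9 0-25-5-31-3-5 15-15 38-59 48-35 16-16 3-5 0-5-7-15-5-20-1-32-14-25-14-12-33-15-22-17-42-23-31-29-18-6-27 1 11-11z"/><path data-summit="414 237" data-sink="384 588" d="M417 244l-4 8-16 16-48 35-38 59-15 15 3 5 5 31 0 25-3 9-9 11-24 12 1 5 19 23 10 10 14 8 35 12 10 5 7 7 15 40 22 34 7 16 4 26 233 0 6-36 0-38 5-12 0-103-29-31-15-10-27-10-35-7-6-7-6-17-2-18-5-19-22-41-14-14-10-5-31-4-9-3-21-24z"/><path data-summit="77 588" data-sink="90 257" d="M18 221l-2 1 0 433 161 1-1-16-5-13-7-13-9-10-17-8-34-9 20 1 23 8 17 2 23-9 18-10 8-11 8-38 10-23 13-19 22-20-37-56-19-16-31-16-3-35-8-22-12-16-28-26-31-17-6-6 0-5-3-2-16-8-35-12z"/><path data-summit="414 237" data-sink="655 218" d="M490 16l-275 0-2 22-6 8-6 2 28 0 18 6 41 35 32 17 22 17 38 18 14 16 7 13 3 13 2 32 12 32 27 34 9 3 31 4 10 5 14 14 22 41 5 19 2 18 10 22 6 4 31 5 27 10 15 10 28 30 1-176-9-4-8-9 2-24 5-13 5-5-2-1-12 5-23 0-17-5-27-15-39-34-17-37-15-20 0-26-6-40z"/><path data-summit="77 588" data-sink="655 218" d="M655 16l-164 1 2 45 6 40 0 26 15 20 12 24 2 8 7 9 35 30 27 15 17 5 23 0 15-6-6 7-5 13-2 24 8 9 7 3 2-1z"/><path data-summit="77 588" data-sink="384 588" d="M267 471l-23 17-13 19-10 23-8 38-8 11-18 10-23 9-17-2-23-8-20-1 34 9 17 8 9 10 7 13 5 13 3 16 231 0 1-11-3-15-7-16-23-37-14-37-7-7-10-5-35-12-14-8-22-23z"/><path data-summit="414 237" data-sink="90 257" d="M655 571l-4 11 0 38-5 25 1 11 9-1z"/>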